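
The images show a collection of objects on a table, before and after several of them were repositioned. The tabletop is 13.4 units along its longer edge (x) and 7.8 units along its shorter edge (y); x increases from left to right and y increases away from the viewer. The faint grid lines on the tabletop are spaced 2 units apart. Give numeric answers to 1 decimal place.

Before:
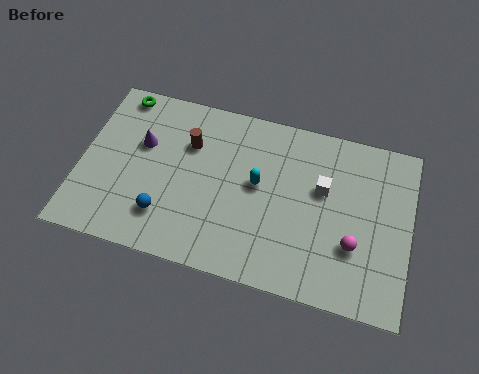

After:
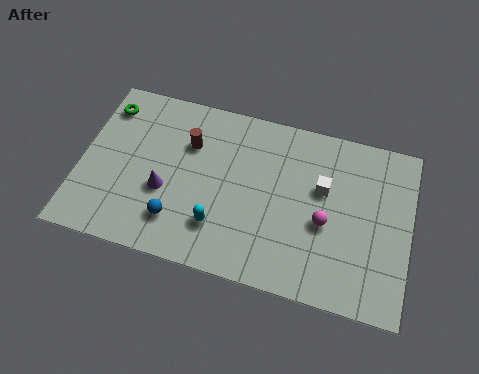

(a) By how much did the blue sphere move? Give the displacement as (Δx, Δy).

(0.5, -0.1)

From the two frames, the blue sphere sits at roughly (3.6, 1.9) before and (4.1, 1.8) after.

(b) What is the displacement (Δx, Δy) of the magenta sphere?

(-1.2, 0.7)

From the two frames, the magenta sphere sits at roughly (11.2, 2.6) before and (10.0, 3.3) after.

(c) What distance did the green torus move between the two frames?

0.9

From (1.3, 7.0) to (0.8, 6.3), the green torus covered √(0.5² + 0.7²) ≈ 0.9 units.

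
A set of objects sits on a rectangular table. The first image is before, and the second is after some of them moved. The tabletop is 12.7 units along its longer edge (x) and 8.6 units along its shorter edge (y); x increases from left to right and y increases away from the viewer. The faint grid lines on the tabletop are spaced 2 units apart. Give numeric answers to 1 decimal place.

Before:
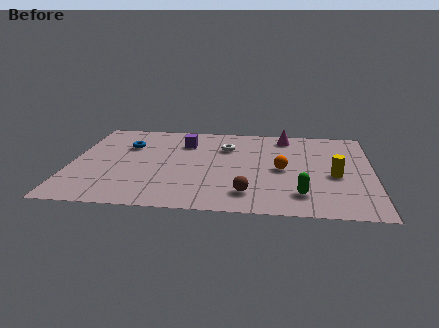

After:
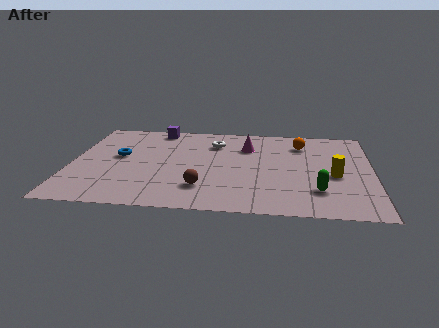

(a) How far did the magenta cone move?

2.0

The magenta cone was near (9.0, 7.4) before and (7.4, 6.2) after, so it travelled √(1.6² + 1.2²) ≈ 2.0 units.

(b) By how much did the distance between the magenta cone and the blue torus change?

-1.3

Before: roughly 6.9 units apart; after: 5.6. That's 1.3 units closer together.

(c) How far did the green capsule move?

0.8

From (9.7, 1.8) to (10.4, 2.2), the green capsule covered √(0.7² + 0.4²) ≈ 0.8 units.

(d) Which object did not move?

the yellow cylinder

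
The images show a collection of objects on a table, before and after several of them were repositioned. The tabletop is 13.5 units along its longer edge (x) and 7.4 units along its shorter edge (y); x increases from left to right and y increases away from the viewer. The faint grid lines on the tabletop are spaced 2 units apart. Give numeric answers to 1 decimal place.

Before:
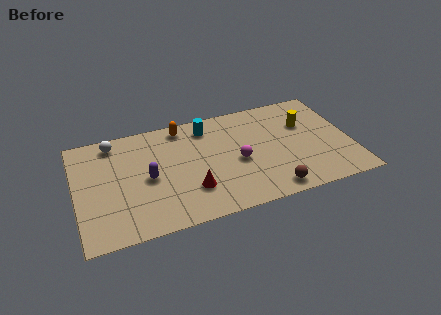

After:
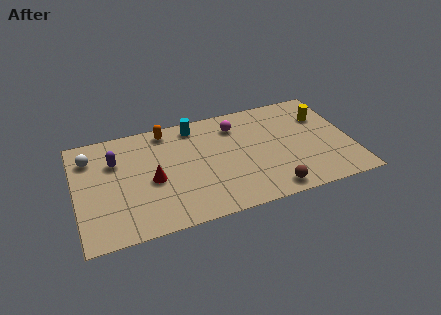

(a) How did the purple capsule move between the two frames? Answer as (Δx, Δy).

(-1.5, 1.6)

The purple capsule was at about (3.5, 3.5) and moved to about (2.0, 5.1).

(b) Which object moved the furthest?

the magenta sphere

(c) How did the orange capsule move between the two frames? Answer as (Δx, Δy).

(-0.8, 0.0)

The orange capsule was at about (5.4, 6.5) and moved to about (4.6, 6.5).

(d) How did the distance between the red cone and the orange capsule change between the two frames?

-1.1

The distance was about 4.4 in the first image and 3.3 in the second, so they moved 1.1 units closer together.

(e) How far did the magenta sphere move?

2.5

The magenta sphere was near (7.9, 3.3) before and (8.0, 5.8) after, so it travelled √(0.1² + 2.5²) ≈ 2.5 units.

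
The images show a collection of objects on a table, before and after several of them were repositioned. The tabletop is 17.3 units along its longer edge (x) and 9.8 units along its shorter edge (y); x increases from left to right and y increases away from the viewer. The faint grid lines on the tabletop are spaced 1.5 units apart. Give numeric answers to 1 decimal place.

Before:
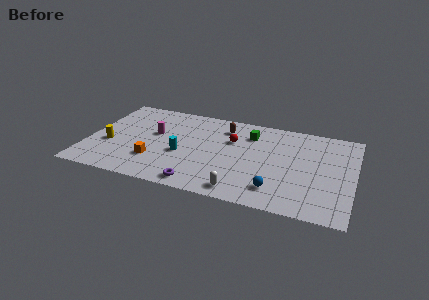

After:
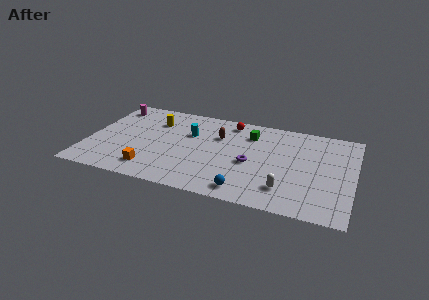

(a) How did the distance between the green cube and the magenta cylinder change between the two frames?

+2.9

The distance was about 6.4 in the first image and 9.3 in the second, so they moved 2.9 units further apart.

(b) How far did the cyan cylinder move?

2.4

The cyan cylinder moved from about (6.2, 4.0) to (6.5, 6.4), a distance of √(0.3² + 2.4²) ≈ 2.4.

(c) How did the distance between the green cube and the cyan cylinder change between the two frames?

-1.4

The distance was about 5.5 in the first image and 4.1 in the second, so they moved 1.4 units closer together.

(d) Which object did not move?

the green cube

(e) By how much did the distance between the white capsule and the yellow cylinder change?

+1.0

The distance was about 9.3 in the first image and 10.3 in the second, so they moved 1.0 units further apart.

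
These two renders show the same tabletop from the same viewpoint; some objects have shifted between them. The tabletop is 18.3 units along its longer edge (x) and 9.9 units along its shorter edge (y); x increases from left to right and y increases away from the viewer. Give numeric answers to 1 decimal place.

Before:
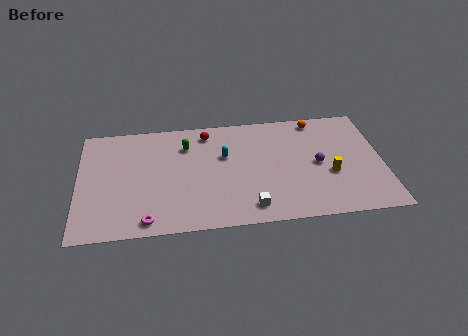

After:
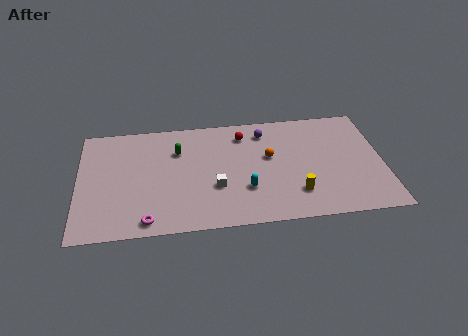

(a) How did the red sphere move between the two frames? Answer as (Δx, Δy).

(2.2, -0.4)

The red sphere was at about (7.8, 8.4) and moved to about (10.0, 8.0).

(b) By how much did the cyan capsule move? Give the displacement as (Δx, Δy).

(1.2, -3.1)

The cyan capsule started near (8.8, 6.2) and ended near (10.0, 3.1).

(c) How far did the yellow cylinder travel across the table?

2.5

The yellow cylinder moved from about (15.1, 3.8) to (13.0, 2.4), a distance of √(2.1² + 1.4²) ≈ 2.5.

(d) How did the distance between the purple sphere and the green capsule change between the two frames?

-2.9

They were about 8.3 units apart before and 5.4 after — 2.9 units closer together.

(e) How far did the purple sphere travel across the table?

4.5

The purple sphere was near (14.4, 4.8) before and (11.3, 8.1) after, so it travelled √(3.1² + 3.3²) ≈ 4.5 units.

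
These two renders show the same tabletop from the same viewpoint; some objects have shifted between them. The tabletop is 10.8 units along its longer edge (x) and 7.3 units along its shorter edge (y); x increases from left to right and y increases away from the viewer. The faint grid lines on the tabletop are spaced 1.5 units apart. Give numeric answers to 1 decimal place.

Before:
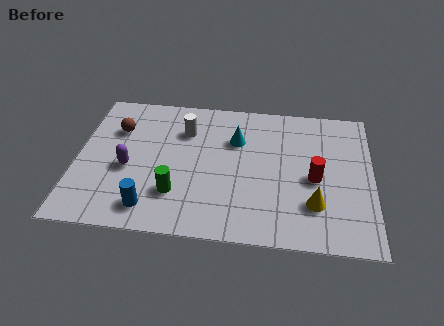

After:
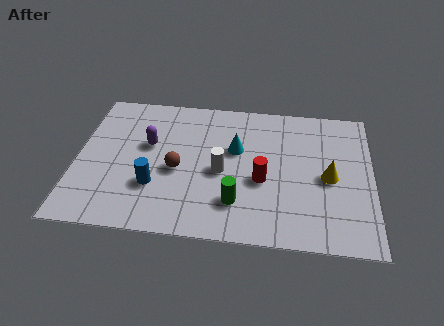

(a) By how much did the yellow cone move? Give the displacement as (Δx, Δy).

(0.5, 1.4)

From the two frames, the yellow cone sits at roughly (8.7, 2.0) before and (9.2, 3.4) after.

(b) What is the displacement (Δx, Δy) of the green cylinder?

(2.2, -0.2)

The green cylinder was at about (3.7, 2.0) and moved to about (5.9, 1.8).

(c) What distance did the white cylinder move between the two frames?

2.4

The white cylinder was near (3.9, 5.3) before and (5.3, 3.3) after, so it travelled √(1.4² + 2.0²) ≈ 2.4 units.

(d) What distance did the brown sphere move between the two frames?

3.0

The brown sphere was near (1.4, 5.1) before and (3.7, 3.2) after, so it travelled √(2.3² + 1.9²) ≈ 3.0 units.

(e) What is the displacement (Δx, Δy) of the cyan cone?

(0.0, -0.5)

The cyan cone started near (5.8, 5.0) and ended near (5.8, 4.5).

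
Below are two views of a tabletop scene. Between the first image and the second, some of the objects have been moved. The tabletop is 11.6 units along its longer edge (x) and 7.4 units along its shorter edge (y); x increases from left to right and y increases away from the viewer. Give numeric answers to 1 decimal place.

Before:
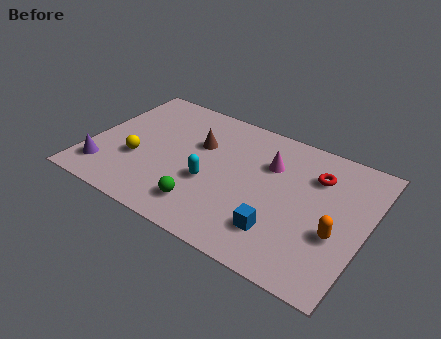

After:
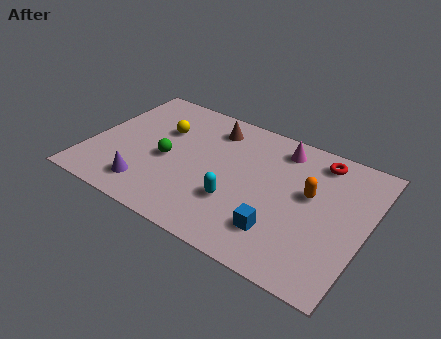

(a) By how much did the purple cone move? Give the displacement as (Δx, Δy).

(1.9, -0.1)

From the two frames, the purple cone sits at roughly (0.9, 1.5) before and (2.8, 1.4) after.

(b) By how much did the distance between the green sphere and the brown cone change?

-0.3

They were about 3.4 units apart before and 3.1 after — 0.3 units closer together.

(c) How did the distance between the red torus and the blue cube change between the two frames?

+0.9

Before: roughly 3.7 units apart; after: 4.6. That's 0.9 units further apart.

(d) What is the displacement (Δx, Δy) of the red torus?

(0.0, 0.9)

The red torus started near (9.3, 5.4) and ended near (9.3, 6.3).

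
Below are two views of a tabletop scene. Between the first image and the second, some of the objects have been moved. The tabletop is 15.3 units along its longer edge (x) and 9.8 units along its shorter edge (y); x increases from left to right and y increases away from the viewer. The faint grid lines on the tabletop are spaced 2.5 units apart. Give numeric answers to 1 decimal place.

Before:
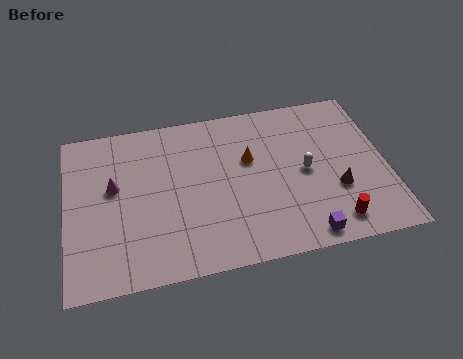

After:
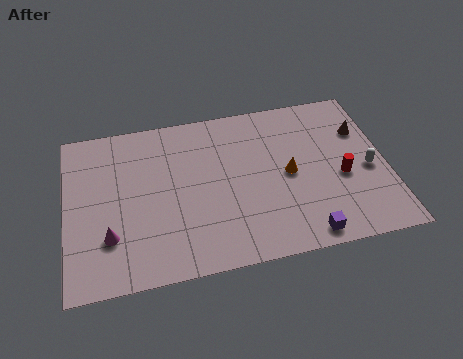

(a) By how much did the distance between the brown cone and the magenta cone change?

+2.2

Before: roughly 10.7 units apart; after: 12.9. That's 2.2 units further apart.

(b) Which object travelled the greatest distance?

the brown cone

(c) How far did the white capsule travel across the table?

3.0

From (11.4, 4.8) to (14.4, 4.3), the white capsule covered √(3.0² + 0.5²) ≈ 3.0 units.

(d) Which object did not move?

the purple cube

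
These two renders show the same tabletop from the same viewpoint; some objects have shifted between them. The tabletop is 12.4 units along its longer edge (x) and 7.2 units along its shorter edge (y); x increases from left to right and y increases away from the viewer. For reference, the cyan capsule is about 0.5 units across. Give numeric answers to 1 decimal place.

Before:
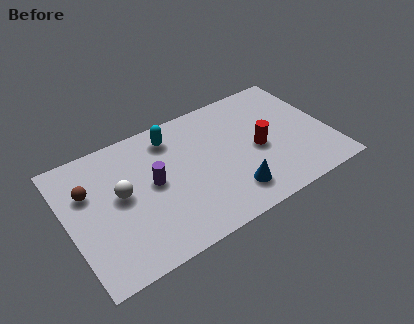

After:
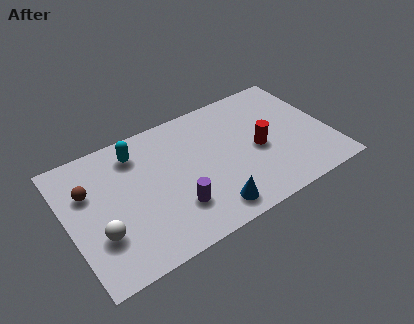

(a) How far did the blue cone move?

1.2

The blue cone was near (7.4, 1.5) before and (6.3, 1.1) after, so it travelled √(1.1² + 0.4²) ≈ 1.2 units.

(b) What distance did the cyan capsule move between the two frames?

1.7

The cyan capsule was near (5.2, 5.9) before and (3.5, 5.8) after, so it travelled √(1.7² + 0.1²) ≈ 1.7 units.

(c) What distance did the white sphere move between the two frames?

2.0

The white sphere was near (2.5, 3.9) before and (1.3, 2.3) after, so it travelled √(1.2² + 1.6²) ≈ 2.0 units.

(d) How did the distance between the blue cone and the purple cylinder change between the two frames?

-2.4

The distance was about 4.1 in the first image and 1.7 in the second, so they moved 2.4 units closer together.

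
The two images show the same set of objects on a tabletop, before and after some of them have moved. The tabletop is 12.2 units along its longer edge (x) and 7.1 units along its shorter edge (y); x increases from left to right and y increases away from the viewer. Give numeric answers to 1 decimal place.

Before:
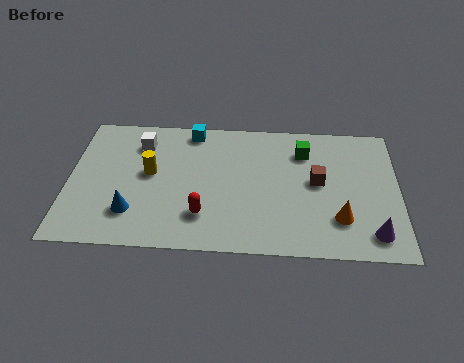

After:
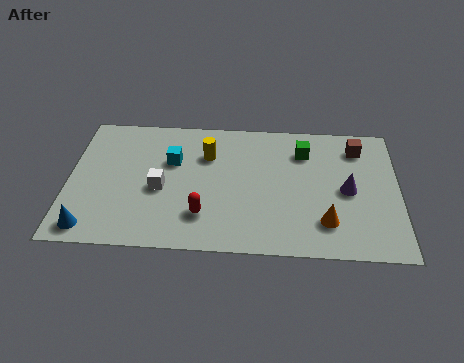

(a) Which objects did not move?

the red capsule and the green cube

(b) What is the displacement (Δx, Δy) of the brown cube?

(1.5, 1.9)

The brown cube was at about (9.2, 3.8) and moved to about (10.7, 5.7).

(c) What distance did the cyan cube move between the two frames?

1.8

From (4.5, 6.3) to (3.8, 4.6), the cyan cube covered √(0.7² + 1.7²) ≈ 1.8 units.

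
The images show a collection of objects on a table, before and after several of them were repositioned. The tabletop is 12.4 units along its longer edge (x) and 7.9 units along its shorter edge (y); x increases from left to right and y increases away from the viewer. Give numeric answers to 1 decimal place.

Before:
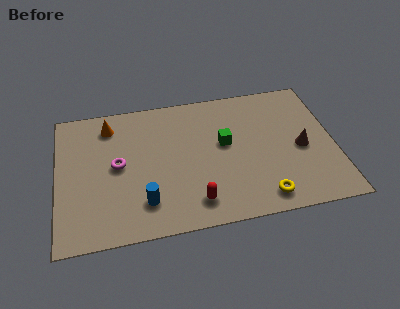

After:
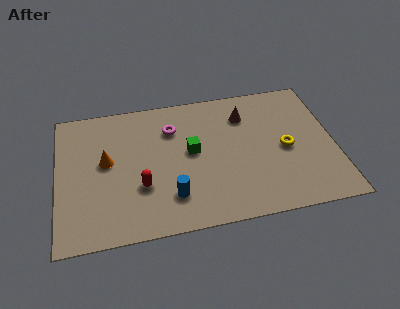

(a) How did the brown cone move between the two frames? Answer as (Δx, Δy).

(-2.4, 2.4)

The brown cone was at about (10.9, 3.6) and moved to about (8.5, 6.0).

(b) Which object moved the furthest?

the brown cone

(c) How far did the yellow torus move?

2.9

The yellow torus was near (9.0, 1.1) before and (10.2, 3.7) after, so it travelled √(1.2² + 2.6²) ≈ 2.9 units.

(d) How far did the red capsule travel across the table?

2.6

From (6.0, 1.4) to (3.7, 2.7), the red capsule covered √(2.3² + 1.3²) ≈ 2.6 units.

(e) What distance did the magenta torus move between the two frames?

3.0

From (2.7, 4.1) to (5.2, 5.8), the magenta torus covered √(2.5² + 1.7²) ≈ 3.0 units.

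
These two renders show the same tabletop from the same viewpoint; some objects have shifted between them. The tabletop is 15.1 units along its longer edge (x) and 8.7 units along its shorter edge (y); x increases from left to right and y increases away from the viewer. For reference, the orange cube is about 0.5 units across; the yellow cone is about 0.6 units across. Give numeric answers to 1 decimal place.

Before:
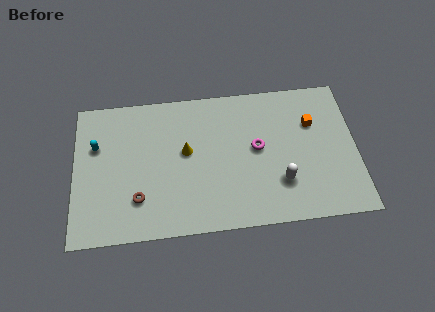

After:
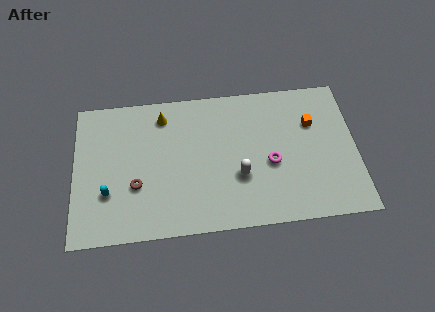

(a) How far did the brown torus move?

0.8

From (3.4, 2.3) to (3.3, 3.1), the brown torus covered √(0.1² + 0.8²) ≈ 0.8 units.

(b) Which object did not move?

the orange cube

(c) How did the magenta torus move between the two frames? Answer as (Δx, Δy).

(0.7, -1.0)

The magenta torus started near (9.8, 4.7) and ended near (10.5, 3.7).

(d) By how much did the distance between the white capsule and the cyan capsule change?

-3.3

The distance was about 10.3 in the first image and 7.0 in the second, so they moved 3.3 units closer together.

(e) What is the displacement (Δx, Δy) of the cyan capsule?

(0.6, -2.9)

The cyan capsule was at about (1.2, 5.7) and moved to about (1.8, 2.8).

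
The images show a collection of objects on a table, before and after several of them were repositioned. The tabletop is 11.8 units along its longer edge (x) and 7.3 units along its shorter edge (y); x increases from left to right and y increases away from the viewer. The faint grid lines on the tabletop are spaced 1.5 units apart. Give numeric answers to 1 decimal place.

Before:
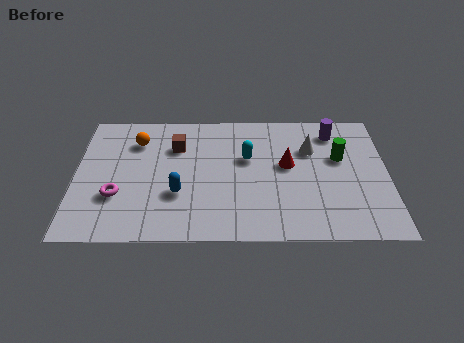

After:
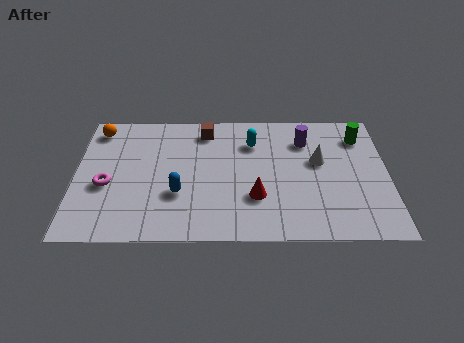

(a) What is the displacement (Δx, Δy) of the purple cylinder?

(-1.1, -0.5)

The purple cylinder started near (9.8, 6.0) and ended near (8.7, 5.5).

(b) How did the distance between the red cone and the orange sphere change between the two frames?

+1.3

The distance was about 5.9 in the first image and 7.2 in the second, so they moved 1.3 units further apart.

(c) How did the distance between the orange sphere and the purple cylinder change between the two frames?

+0.4

The distance was about 7.5 in the first image and 7.9 in the second, so they moved 0.4 units further apart.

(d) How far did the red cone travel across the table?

2.2

The red cone was near (8.0, 4.1) before and (6.8, 2.3) after, so it travelled √(1.2² + 1.8²) ≈ 2.2 units.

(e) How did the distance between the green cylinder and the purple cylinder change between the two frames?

+0.6

They were about 1.5 units apart before and 2.1 after — 0.6 units further apart.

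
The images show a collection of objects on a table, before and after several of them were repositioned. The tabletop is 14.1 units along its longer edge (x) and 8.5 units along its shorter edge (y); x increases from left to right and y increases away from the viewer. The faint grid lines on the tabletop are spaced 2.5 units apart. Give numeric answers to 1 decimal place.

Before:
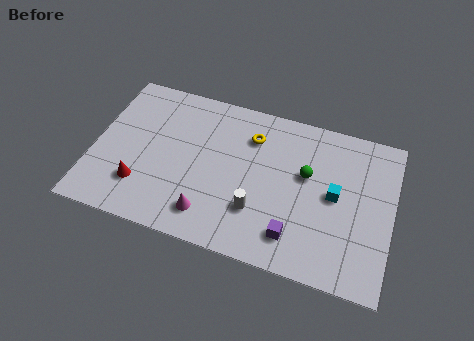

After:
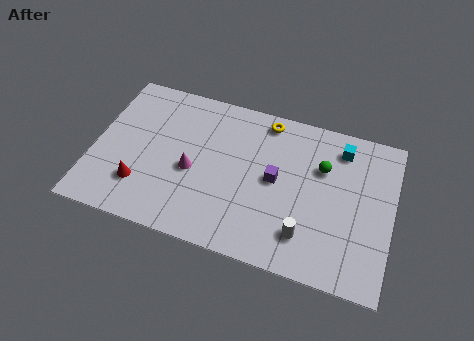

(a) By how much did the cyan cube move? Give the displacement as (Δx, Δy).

(0.1, 2.6)

The cyan cube started near (11.4, 4.4) and ended near (11.5, 7.0).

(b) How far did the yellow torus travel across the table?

1.3

The yellow torus moved from about (7.3, 6.4) to (7.9, 7.5), a distance of √(0.6² + 1.1²) ≈ 1.3.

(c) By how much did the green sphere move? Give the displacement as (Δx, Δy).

(0.7, 0.6)

The green sphere started near (10.0, 5.1) and ended near (10.7, 5.7).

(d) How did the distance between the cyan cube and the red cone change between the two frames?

+1.0

Before: roughly 9.3 units apart; after: 10.3. That's 1.0 units further apart.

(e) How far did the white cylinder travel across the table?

2.4

The white cylinder was near (7.9, 2.5) before and (10.2, 1.9) after, so it travelled √(2.3² + 0.6²) ≈ 2.4 units.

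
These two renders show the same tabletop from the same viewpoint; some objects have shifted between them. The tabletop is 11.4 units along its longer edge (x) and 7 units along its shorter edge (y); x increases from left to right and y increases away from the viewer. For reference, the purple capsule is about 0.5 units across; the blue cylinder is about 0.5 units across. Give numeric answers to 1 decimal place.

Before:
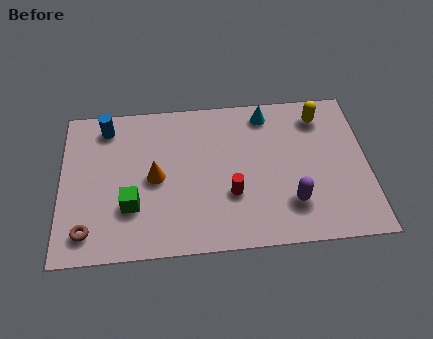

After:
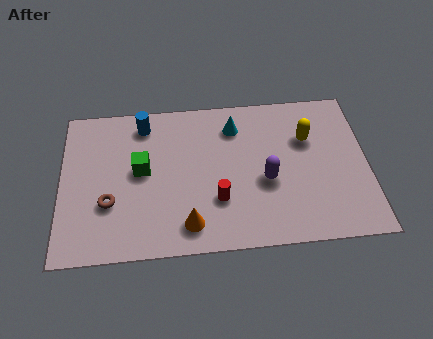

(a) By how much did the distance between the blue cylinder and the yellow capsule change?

-1.8

Before: roughly 8.0 units apart; after: 6.2. That's 1.8 units closer together.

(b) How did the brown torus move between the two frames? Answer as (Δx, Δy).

(0.8, 1.2)

From the two frames, the brown torus sits at roughly (1.0, 1.2) before and (1.8, 2.4) after.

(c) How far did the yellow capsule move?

1.1

The yellow capsule was near (9.7, 5.7) before and (9.2, 4.7) after, so it travelled √(0.5² + 1.0²) ≈ 1.1 units.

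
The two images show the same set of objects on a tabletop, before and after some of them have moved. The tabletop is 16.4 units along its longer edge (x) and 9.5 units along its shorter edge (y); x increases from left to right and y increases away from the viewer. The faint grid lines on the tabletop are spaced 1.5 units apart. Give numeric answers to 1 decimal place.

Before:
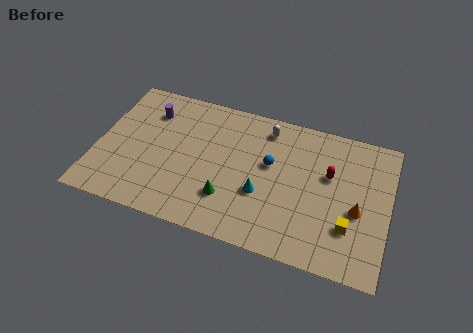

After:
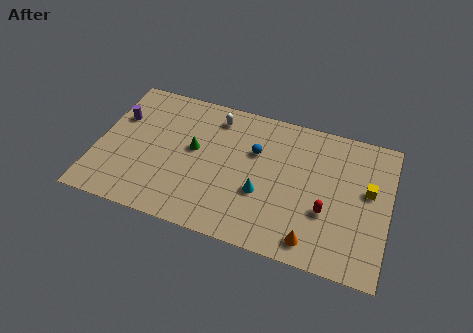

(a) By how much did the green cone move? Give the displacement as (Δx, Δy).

(-2.2, 2.7)

The green cone started near (7.6, 2.6) and ended near (5.4, 5.3).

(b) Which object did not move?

the cyan cone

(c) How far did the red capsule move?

2.5

The red capsule was near (13.0, 5.9) before and (13.0, 3.4) after, so it travelled √(0.0² + 2.5²) ≈ 2.5 units.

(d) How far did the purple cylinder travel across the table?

1.9

The purple cylinder was near (2.7, 7.2) before and (1.0, 6.3) after, so it travelled √(1.7² + 0.9²) ≈ 1.9 units.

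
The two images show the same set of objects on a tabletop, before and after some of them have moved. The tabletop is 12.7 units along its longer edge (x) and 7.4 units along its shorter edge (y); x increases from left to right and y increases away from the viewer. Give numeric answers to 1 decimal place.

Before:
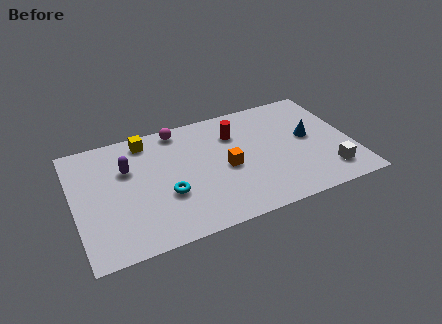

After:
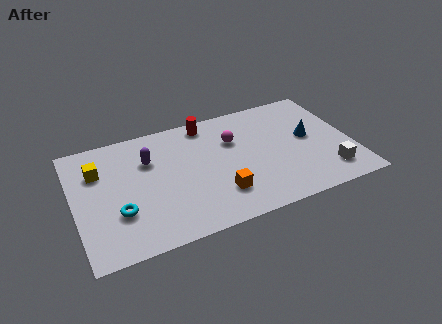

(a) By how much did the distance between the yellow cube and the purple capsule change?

+0.5

They were about 1.8 units apart before and 2.3 after — 0.5 units further apart.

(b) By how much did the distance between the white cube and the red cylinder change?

+1.6

They were about 5.5 units apart before and 7.1 after — 1.6 units further apart.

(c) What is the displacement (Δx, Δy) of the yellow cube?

(-2.3, -1.2)

From the two frames, the yellow cube sits at roughly (3.5, 6.4) before and (1.2, 5.2) after.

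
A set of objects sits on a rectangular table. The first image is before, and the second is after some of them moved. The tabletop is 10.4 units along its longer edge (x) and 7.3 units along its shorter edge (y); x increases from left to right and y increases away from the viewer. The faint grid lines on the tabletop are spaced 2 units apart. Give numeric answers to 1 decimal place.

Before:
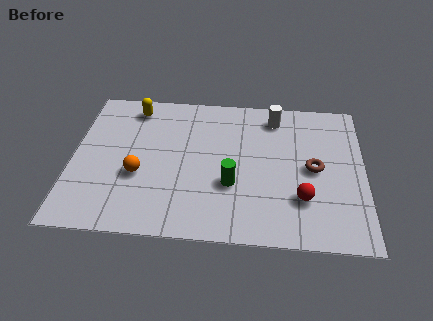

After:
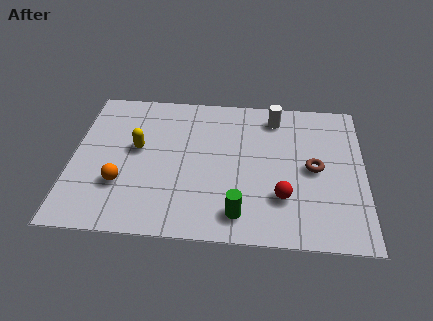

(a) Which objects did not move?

the brown torus and the white cylinder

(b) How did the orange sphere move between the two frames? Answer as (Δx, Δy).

(-0.6, -0.5)

From the two frames, the orange sphere sits at roughly (2.4, 2.8) before and (1.8, 2.3) after.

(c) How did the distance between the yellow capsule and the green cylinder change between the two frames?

-0.4

Before: roughly 5.1 units apart; after: 4.7. That's 0.4 units closer together.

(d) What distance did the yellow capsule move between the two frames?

2.1

The yellow capsule moved from about (2.1, 6.2) to (2.3, 4.1), a distance of √(0.2² + 2.1²) ≈ 2.1.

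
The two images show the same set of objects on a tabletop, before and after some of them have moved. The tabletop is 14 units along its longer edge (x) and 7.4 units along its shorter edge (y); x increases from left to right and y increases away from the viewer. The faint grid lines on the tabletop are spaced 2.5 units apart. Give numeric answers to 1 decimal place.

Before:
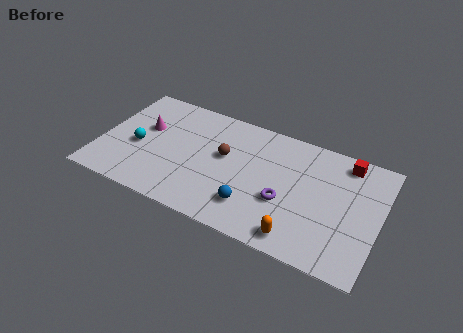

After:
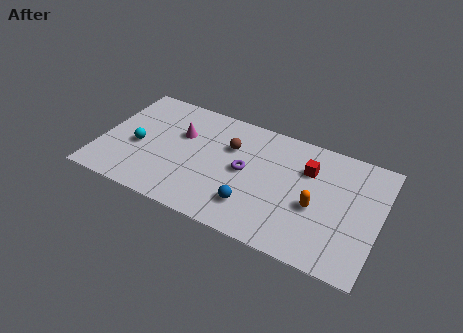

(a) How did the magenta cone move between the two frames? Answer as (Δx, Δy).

(1.8, 0.3)

The magenta cone was at about (2.1, 4.5) and moved to about (3.9, 4.8).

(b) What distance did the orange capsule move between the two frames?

2.2

From (10.3, 1.0) to (10.9, 3.1), the orange capsule covered √(0.6² + 2.1²) ≈ 2.2 units.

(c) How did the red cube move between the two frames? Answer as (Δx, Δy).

(-1.8, -1.2)

The red cube started near (12.1, 6.4) and ended near (10.3, 5.2).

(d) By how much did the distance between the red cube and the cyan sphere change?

-2.1

Before: roughly 10.7 units apart; after: 8.6. That's 2.1 units closer together.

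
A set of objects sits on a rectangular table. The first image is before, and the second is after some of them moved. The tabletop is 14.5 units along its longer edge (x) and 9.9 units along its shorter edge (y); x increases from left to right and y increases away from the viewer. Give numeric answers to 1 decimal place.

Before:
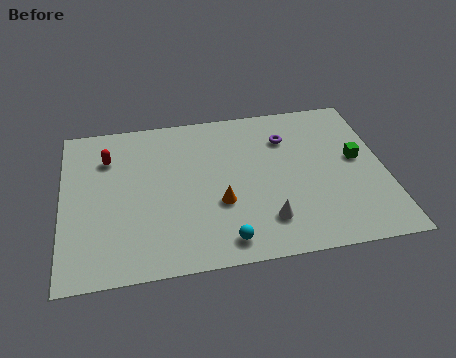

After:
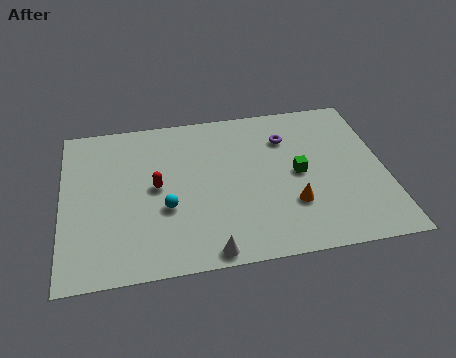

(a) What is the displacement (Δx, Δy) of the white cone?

(-2.6, -1.4)

From the two frames, the white cone sits at roughly (9.0, 2.2) before and (6.4, 0.8) after.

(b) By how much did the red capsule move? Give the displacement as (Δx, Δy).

(2.1, -2.2)

The red capsule started near (2.1, 7.3) and ended near (4.2, 5.1).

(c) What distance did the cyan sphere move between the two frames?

3.5

The cyan sphere was near (7.1, 1.3) before and (4.6, 3.7) after, so it travelled √(2.5² + 2.4²) ≈ 3.5 units.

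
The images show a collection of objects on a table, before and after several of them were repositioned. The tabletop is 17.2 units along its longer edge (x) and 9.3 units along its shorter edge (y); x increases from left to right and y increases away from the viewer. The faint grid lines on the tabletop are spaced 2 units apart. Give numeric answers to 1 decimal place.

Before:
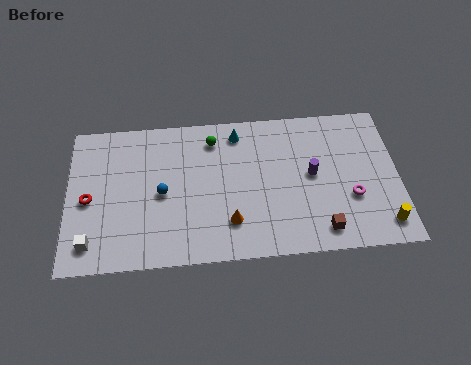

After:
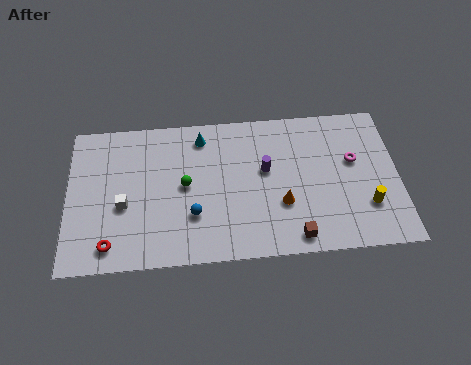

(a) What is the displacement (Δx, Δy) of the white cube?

(1.7, 2.2)

The white cube was at about (1.2, 1.6) and moved to about (2.9, 3.8).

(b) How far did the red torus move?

3.1

The red torus was near (1.1, 4.3) before and (2.2, 1.4) after, so it travelled √(1.1² + 2.9²) ≈ 3.1 units.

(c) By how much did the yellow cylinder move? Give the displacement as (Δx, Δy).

(-0.8, 1.2)

From the two frames, the yellow cylinder sits at roughly (16.3, 1.5) before and (15.5, 2.7) after.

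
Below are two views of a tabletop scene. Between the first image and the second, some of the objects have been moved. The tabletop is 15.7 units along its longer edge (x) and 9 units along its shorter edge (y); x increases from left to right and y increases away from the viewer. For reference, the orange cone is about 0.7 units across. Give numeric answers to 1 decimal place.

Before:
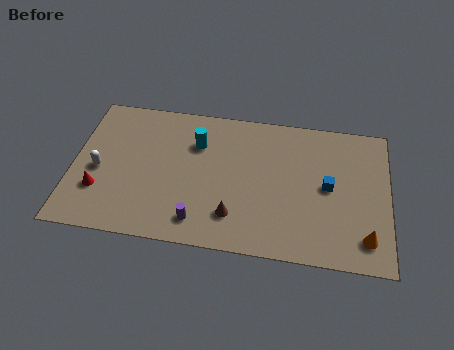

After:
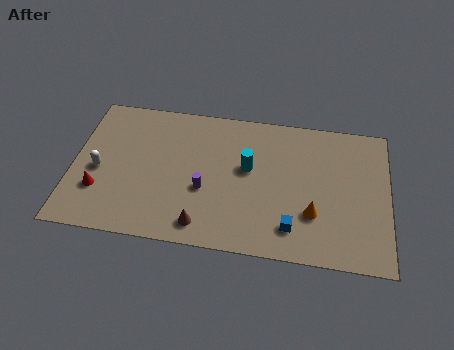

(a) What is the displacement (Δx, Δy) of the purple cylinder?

(0.2, 2.0)

The purple cylinder was at about (6.4, 1.5) and moved to about (6.6, 3.5).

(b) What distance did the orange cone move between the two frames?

2.8

The orange cone moved from about (14.6, 1.7) to (12.0, 2.8), a distance of √(2.6² + 1.1²) ≈ 2.8.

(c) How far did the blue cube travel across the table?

3.3

From (12.7, 4.6) to (11.0, 1.8), the blue cube covered √(1.7² + 2.8²) ≈ 3.3 units.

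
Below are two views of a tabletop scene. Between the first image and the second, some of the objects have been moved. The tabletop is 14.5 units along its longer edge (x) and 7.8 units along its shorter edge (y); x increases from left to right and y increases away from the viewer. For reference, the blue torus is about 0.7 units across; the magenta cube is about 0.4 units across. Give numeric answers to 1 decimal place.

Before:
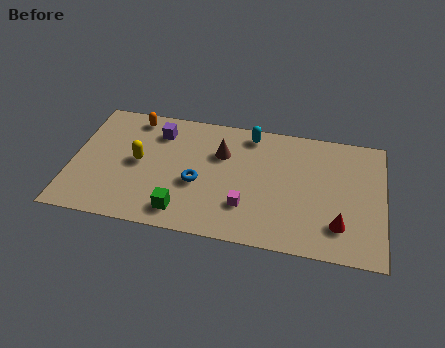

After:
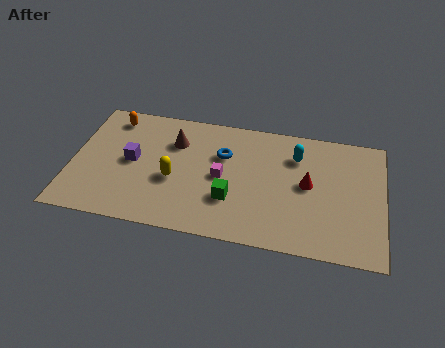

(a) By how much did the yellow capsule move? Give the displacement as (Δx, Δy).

(1.7, -0.8)

The yellow capsule was at about (3.1, 4.0) and moved to about (4.8, 3.2).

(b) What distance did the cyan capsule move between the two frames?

2.4

From (8.2, 6.8) to (10.4, 5.8), the cyan capsule covered √(2.2² + 1.0²) ≈ 2.4 units.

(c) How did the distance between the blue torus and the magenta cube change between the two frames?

-1.1

They were about 2.5 units apart before and 1.4 after — 1.1 units closer together.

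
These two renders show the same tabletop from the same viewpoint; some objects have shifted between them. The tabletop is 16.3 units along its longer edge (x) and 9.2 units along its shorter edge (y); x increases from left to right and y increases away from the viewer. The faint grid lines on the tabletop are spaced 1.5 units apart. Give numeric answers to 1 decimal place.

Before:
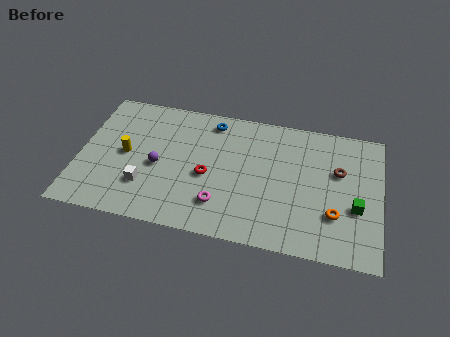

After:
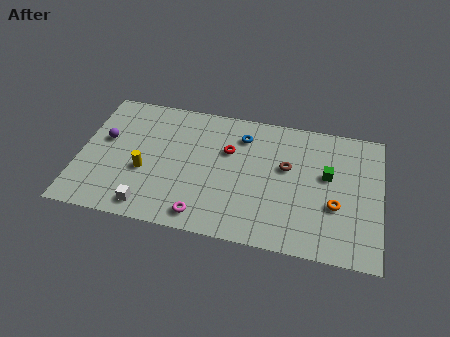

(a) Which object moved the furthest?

the purple sphere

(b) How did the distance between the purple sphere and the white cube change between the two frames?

+3.4

They were about 1.6 units apart before and 5.0 after — 3.4 units further apart.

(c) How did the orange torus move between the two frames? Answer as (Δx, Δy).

(0.0, 0.6)

The orange torus started near (13.9, 2.8) and ended near (13.9, 3.4).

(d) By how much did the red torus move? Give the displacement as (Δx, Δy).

(1.0, 2.0)

The red torus started near (7.0, 4.0) and ended near (8.0, 6.0).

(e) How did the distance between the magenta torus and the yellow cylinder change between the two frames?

-1.7

They were about 5.8 units apart before and 4.1 after — 1.7 units closer together.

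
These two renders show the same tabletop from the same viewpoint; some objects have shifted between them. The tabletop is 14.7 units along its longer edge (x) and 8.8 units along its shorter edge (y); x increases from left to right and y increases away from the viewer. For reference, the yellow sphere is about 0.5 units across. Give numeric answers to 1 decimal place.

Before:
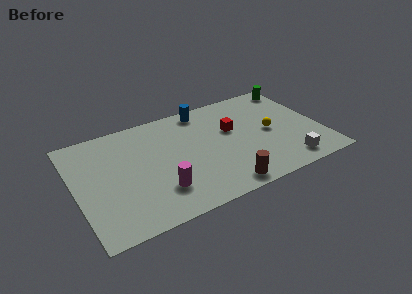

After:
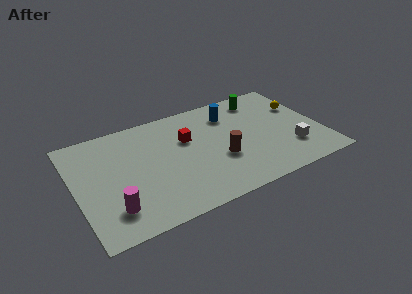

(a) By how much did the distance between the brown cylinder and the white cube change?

+0.3

They were about 4.0 units apart before and 4.3 after — 0.3 units further apart.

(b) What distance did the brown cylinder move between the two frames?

2.3

The brown cylinder moved from about (8.3, 1.0) to (8.5, 3.3), a distance of √(0.2² + 2.3²) ≈ 2.3.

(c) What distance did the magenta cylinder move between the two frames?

2.8

The magenta cylinder was near (4.7, 2.3) before and (1.9, 2.0) after, so it travelled √(2.8² + 0.3²) ≈ 2.8 units.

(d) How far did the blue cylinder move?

1.8

From (8.1, 7.8) to (9.6, 6.8), the blue cylinder covered √(1.5² + 1.0²) ≈ 1.8 units.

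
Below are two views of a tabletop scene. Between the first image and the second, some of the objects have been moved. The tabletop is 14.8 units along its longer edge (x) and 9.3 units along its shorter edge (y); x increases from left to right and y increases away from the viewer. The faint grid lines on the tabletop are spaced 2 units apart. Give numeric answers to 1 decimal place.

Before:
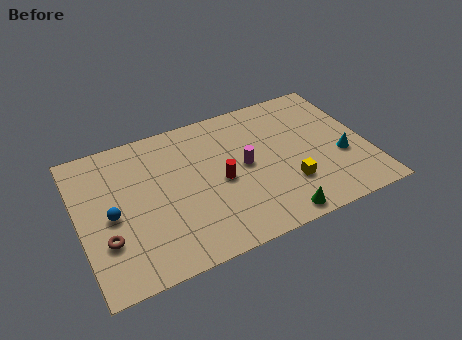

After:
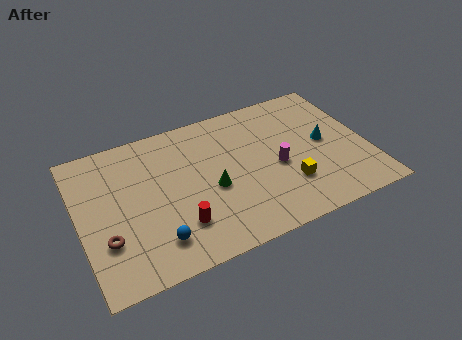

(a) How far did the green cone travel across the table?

4.2

From (9.6, 0.9) to (6.7, 4.0), the green cone covered √(2.9² + 3.1²) ≈ 4.2 units.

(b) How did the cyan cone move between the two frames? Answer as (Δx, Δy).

(-0.7, 1.3)

From the two frames, the cyan cone sits at roughly (13.4, 3.5) before and (12.7, 4.8) after.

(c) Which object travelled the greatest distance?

the green cone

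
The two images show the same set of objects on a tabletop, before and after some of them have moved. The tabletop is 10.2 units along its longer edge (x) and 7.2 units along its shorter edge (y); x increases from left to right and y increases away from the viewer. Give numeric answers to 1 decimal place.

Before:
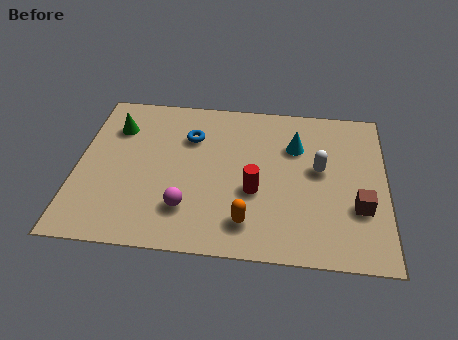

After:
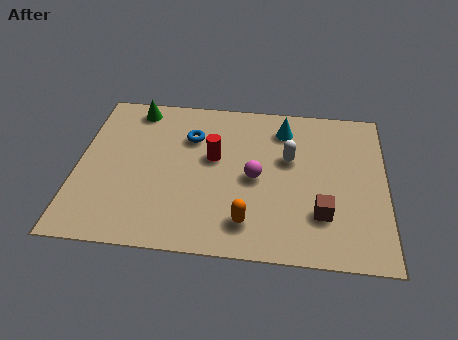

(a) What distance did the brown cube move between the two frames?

1.3

The brown cube was near (9.3, 2.4) before and (8.1, 2.0) after, so it travelled √(1.2² + 0.4²) ≈ 1.3 units.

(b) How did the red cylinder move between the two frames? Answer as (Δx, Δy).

(-1.4, 1.4)

The red cylinder was at about (5.9, 2.8) and moved to about (4.5, 4.2).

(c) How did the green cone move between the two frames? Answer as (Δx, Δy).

(0.6, 1.0)

The green cone started near (1.2, 5.3) and ended near (1.8, 6.3).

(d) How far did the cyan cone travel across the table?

0.9

The cyan cone moved from about (7.2, 5.0) to (6.8, 5.8), a distance of √(0.4² + 0.8²) ≈ 0.9.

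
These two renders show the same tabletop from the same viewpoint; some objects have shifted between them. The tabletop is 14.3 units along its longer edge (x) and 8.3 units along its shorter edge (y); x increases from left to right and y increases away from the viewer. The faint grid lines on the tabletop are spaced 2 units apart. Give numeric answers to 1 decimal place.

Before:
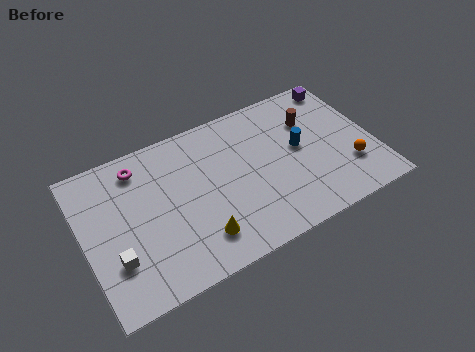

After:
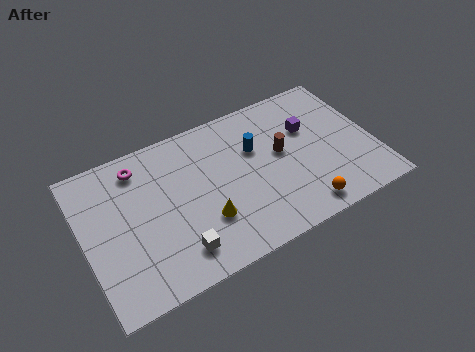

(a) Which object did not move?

the magenta torus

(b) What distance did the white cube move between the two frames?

3.0

From (1.3, 2.5) to (4.2, 1.6), the white cube covered √(2.9² + 0.9²) ≈ 3.0 units.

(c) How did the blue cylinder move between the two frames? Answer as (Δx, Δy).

(-2.1, 0.9)

From the two frames, the blue cylinder sits at roughly (10.7, 4.5) before and (8.6, 5.4) after.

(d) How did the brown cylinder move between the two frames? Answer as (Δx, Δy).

(-1.7, -1.2)

From the two frames, the brown cylinder sits at roughly (11.5, 5.8) before and (9.8, 4.6) after.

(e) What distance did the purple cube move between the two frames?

2.8

From (13.3, 7.3) to (11.3, 5.4), the purple cube covered √(2.0² + 1.9²) ≈ 2.8 units.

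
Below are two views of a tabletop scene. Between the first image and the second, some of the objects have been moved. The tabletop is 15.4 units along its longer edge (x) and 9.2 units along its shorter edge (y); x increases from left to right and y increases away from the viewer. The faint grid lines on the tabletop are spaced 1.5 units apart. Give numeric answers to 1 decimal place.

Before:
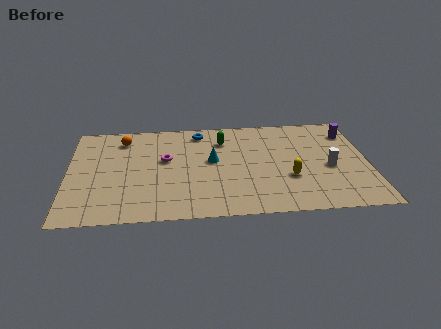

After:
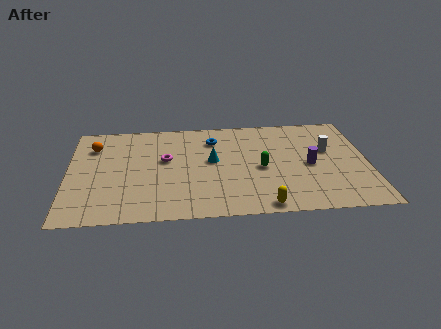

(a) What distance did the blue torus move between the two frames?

1.1

The blue torus was near (6.8, 7.9) before and (7.5, 7.1) after, so it travelled √(0.7² + 0.8²) ≈ 1.1 units.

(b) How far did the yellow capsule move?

2.8

From (11.3, 3.2) to (9.9, 0.8), the yellow capsule covered √(1.4² + 2.4²) ≈ 2.8 units.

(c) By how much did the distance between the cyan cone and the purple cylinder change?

-2.4

The distance was about 7.5 in the first image and 5.1 in the second, so they moved 2.4 units closer together.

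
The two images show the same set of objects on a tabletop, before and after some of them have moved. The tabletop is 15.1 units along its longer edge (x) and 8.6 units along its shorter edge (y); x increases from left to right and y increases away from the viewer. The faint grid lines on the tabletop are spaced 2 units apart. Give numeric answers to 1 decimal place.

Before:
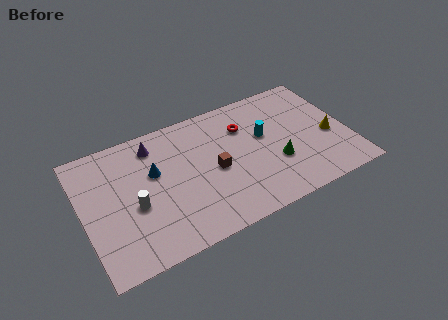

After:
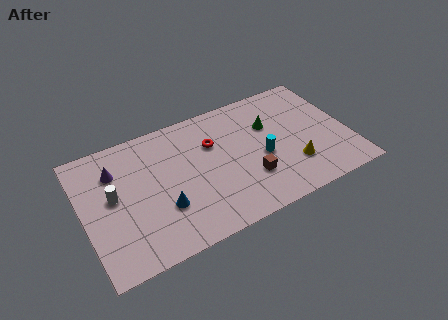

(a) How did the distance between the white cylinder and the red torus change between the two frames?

-1.2

They were about 7.1 units apart before and 5.9 after — 1.2 units closer together.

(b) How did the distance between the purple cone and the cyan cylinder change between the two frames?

+2.1

The distance was about 6.4 in the first image and 8.5 in the second, so they moved 2.1 units further apart.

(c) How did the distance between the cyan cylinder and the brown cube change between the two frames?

-1.8

The distance was about 3.2 in the first image and 1.4 in the second, so they moved 1.8 units closer together.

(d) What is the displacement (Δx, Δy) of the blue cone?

(0.2, -2.5)

From the two frames, the blue cone sits at roughly (4.1, 5.3) before and (4.3, 2.8) after.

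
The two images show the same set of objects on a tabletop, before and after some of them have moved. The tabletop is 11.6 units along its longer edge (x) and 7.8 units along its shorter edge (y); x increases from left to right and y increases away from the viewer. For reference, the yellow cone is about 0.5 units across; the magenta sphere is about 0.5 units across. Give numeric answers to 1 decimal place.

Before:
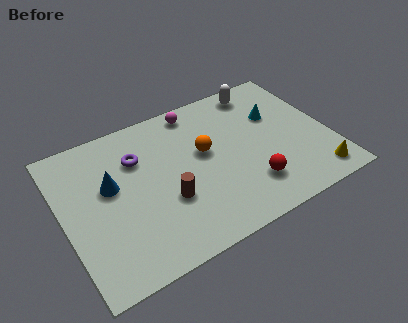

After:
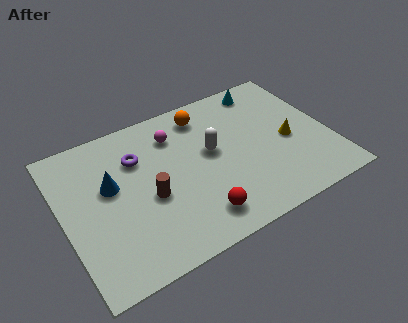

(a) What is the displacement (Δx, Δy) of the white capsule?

(-2.6, -2.4)

From the two frames, the white capsule sits at roughly (9.1, 6.8) before and (6.5, 4.4) after.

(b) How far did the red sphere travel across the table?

2.5

The red sphere was near (7.8, 1.9) before and (5.4, 1.4) after, so it travelled √(2.4² + 0.5²) ≈ 2.5 units.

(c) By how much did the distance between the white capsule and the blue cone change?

-2.9

They were about 7.3 units apart before and 4.4 after — 2.9 units closer together.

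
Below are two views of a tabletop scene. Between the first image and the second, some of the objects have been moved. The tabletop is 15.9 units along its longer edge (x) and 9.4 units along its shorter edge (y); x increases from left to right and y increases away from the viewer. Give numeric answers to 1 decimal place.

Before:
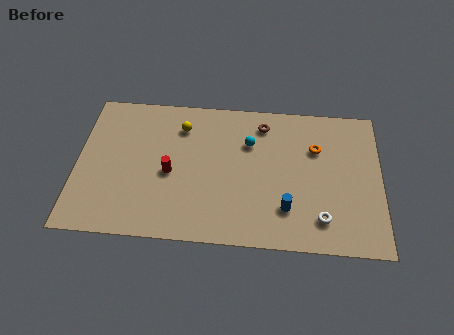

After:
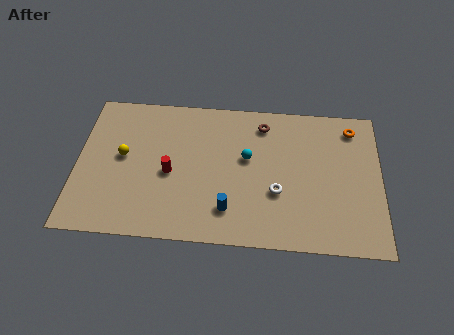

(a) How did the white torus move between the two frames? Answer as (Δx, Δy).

(-2.3, 1.5)

The white torus started near (12.8, 1.9) and ended near (10.5, 3.4).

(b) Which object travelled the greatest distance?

the yellow sphere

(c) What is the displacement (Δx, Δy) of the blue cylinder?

(-3.0, -0.3)

The blue cylinder started near (11.0, 2.4) and ended near (8.0, 2.1).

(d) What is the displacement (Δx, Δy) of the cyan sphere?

(-0.1, -1.0)

From the two frames, the cyan sphere sits at roughly (9.0, 6.5) before and (8.9, 5.5) after.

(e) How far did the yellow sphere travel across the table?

3.7

The yellow sphere was near (5.4, 7.3) before and (2.4, 5.1) after, so it travelled √(3.0² + 2.2²) ≈ 3.7 units.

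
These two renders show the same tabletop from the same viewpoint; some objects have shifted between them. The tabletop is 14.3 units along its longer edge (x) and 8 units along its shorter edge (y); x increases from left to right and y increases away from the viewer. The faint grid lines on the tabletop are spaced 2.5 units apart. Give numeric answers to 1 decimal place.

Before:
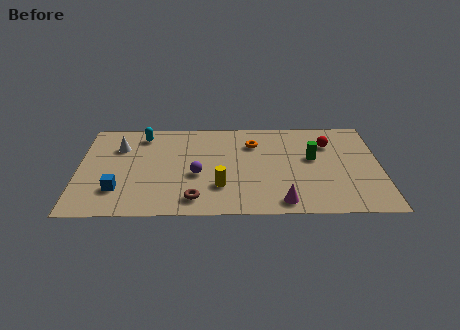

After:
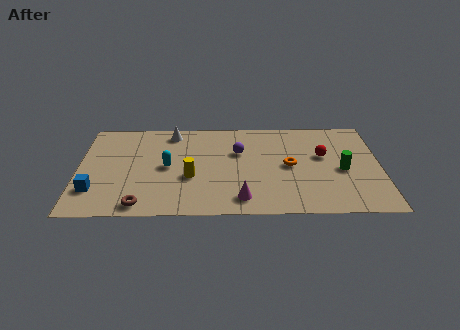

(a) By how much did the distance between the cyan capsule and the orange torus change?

+0.4

Before: roughly 5.4 units apart; after: 5.8. That's 0.4 units further apart.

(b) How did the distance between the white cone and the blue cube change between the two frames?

+2.4

Before: roughly 3.6 units apart; after: 6.0. That's 2.4 units further apart.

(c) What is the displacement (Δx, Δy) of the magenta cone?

(-1.9, 0.3)

From the two frames, the magenta cone sits at roughly (9.6, 1.0) before and (7.7, 1.3) after.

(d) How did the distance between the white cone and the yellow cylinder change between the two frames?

-2.0

They were about 5.9 units apart before and 3.9 after — 2.0 units closer together.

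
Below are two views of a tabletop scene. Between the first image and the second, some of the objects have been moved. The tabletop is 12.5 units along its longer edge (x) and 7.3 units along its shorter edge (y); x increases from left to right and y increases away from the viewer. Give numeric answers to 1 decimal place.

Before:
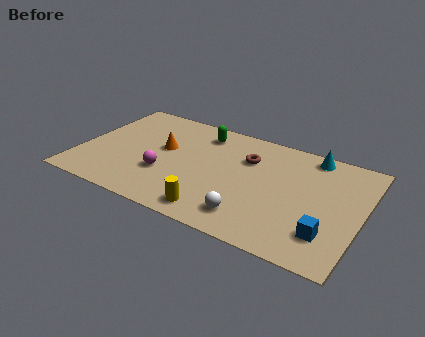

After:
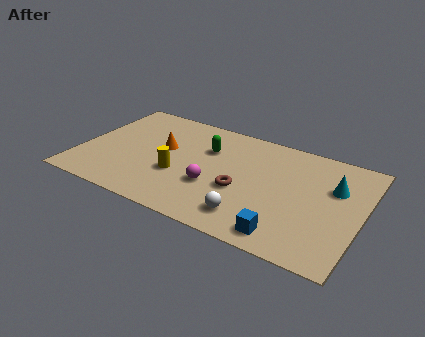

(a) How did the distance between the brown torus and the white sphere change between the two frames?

-2.1

Before: roughly 3.7 units apart; after: 1.6. That's 2.1 units closer together.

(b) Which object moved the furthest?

the yellow cylinder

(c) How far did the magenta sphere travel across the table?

2.2

The magenta sphere moved from about (3.9, 2.5) to (6.1, 2.6), a distance of √(2.2² + 0.1²) ≈ 2.2.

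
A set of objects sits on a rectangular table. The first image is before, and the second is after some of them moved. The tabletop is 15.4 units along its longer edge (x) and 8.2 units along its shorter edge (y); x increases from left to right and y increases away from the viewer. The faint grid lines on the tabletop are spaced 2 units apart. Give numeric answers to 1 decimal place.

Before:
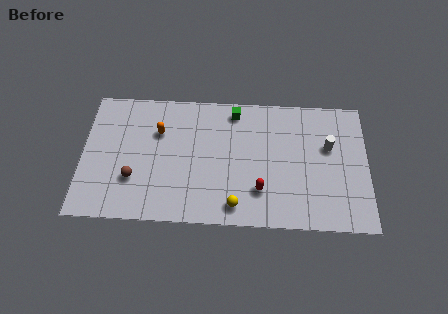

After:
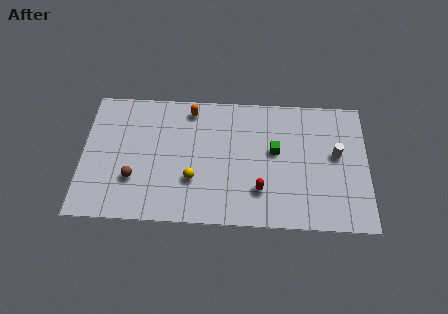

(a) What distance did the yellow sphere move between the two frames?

2.7

The yellow sphere was near (8.3, 1.2) before and (6.0, 2.7) after, so it travelled √(2.3² + 1.5²) ≈ 2.7 units.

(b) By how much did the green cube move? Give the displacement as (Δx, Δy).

(2.2, -2.4)

The green cube was at about (8.2, 7.1) and moved to about (10.4, 4.7).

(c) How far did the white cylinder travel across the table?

0.6

From (13.3, 5.1) to (13.7, 4.6), the white cylinder covered √(0.4² + 0.5²) ≈ 0.6 units.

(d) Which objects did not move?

the red capsule and the brown sphere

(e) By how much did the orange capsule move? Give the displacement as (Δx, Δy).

(1.7, 1.5)

From the two frames, the orange capsule sits at roughly (4.1, 5.6) before and (5.8, 7.1) after.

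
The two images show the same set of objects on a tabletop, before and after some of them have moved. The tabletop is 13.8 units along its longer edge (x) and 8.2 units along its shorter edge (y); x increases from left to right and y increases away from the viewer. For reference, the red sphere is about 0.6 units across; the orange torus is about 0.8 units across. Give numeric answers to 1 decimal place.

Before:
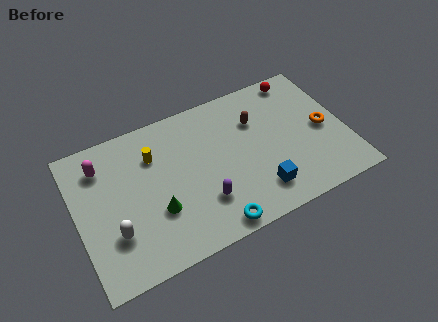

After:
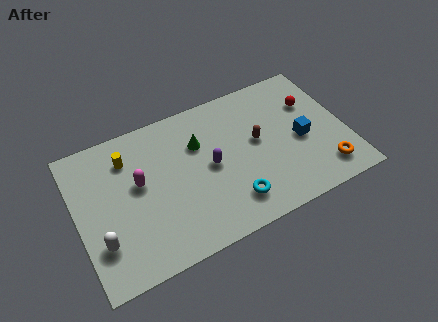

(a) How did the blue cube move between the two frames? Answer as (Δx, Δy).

(2.5, 2.0)

The blue cube was at about (9.0, 1.7) and moved to about (11.5, 3.7).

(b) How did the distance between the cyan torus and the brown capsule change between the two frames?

-2.4

Before: roughly 5.7 units apart; after: 3.3. That's 2.4 units closer together.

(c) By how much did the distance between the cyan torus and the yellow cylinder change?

+1.0

Before: roughly 5.6 units apart; after: 6.6. That's 1.0 units further apart.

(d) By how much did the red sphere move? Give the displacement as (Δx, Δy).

(0.4, -1.7)

The red sphere started near (11.9, 7.3) and ended near (12.3, 5.6).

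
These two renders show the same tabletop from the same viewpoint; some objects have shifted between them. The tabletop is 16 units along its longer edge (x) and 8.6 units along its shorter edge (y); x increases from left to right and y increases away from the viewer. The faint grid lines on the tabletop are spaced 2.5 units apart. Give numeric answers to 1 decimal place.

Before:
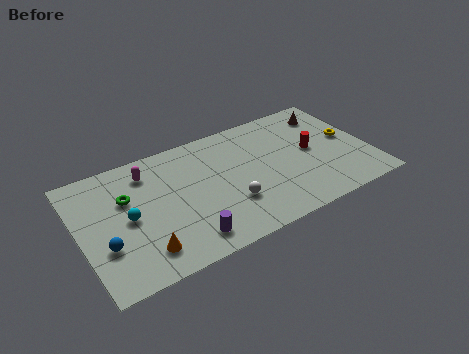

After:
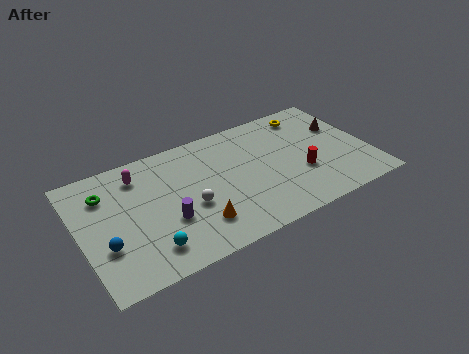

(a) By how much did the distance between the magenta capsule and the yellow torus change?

-1.5

Before: roughly 11.2 units apart; after: 9.7. That's 1.5 units closer together.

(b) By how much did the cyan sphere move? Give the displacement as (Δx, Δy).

(0.8, -2.5)

The cyan sphere started near (2.6, 4.2) and ended near (3.4, 1.7).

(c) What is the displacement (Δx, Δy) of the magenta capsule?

(-0.5, 0.0)

The magenta capsule started near (4.0, 6.9) and ended near (3.5, 6.9).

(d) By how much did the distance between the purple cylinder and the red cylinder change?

-0.6

The distance was about 8.1 in the first image and 7.5 in the second, so they moved 0.6 units closer together.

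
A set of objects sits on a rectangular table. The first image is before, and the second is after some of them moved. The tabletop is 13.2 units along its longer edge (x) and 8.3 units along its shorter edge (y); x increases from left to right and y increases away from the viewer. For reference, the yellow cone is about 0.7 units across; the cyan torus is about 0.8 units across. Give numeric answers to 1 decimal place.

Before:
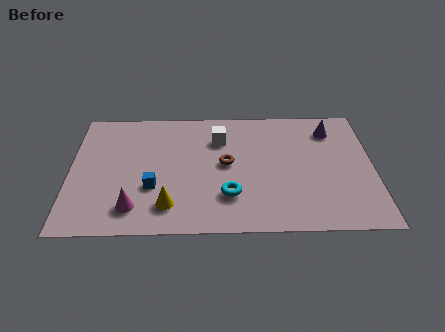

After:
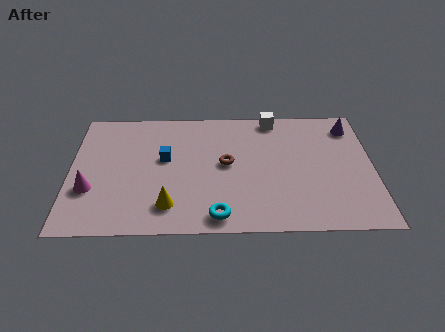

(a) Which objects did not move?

the brown torus and the yellow cone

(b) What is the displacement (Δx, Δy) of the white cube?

(2.4, 1.4)

The white cube started near (6.5, 6.1) and ended near (8.9, 7.5).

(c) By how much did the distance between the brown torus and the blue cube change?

-0.8

The distance was about 3.5 in the first image and 2.7 in the second, so they moved 0.8 units closer together.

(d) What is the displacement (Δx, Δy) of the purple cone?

(0.9, 0.2)

From the two frames, the purple cone sits at roughly (11.4, 6.6) before and (12.3, 6.8) after.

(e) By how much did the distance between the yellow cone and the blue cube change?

+1.7

The distance was about 1.4 in the first image and 3.1 in the second, so they moved 1.7 units further apart.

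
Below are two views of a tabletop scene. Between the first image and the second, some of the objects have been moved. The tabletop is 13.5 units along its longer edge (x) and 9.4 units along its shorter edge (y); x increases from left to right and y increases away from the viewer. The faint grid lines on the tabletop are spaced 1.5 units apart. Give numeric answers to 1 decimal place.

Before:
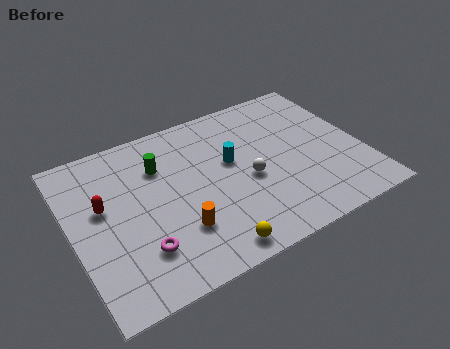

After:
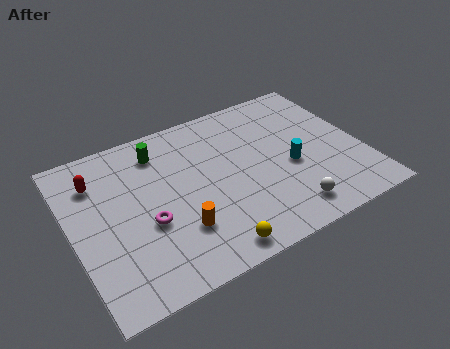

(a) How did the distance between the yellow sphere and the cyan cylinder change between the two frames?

+0.4

The distance was about 4.8 in the first image and 5.2 in the second, so they moved 0.4 units further apart.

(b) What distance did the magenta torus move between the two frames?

1.4

From (2.8, 2.4) to (3.3, 3.7), the magenta torus covered √(0.5² + 1.3²) ≈ 1.4 units.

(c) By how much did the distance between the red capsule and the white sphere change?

+3.1

Before: roughly 6.7 units apart; after: 9.8. That's 3.1 units further apart.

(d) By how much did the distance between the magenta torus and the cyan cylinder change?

+1.2

They were about 5.6 units apart before and 6.8 after — 1.2 units further apart.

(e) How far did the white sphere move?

3.0

The white sphere moved from about (8.1, 4.1) to (9.5, 1.5), a distance of √(1.4² + 2.6²) ≈ 3.0.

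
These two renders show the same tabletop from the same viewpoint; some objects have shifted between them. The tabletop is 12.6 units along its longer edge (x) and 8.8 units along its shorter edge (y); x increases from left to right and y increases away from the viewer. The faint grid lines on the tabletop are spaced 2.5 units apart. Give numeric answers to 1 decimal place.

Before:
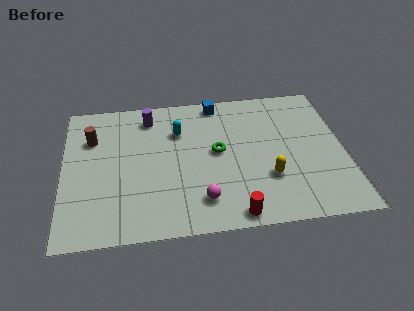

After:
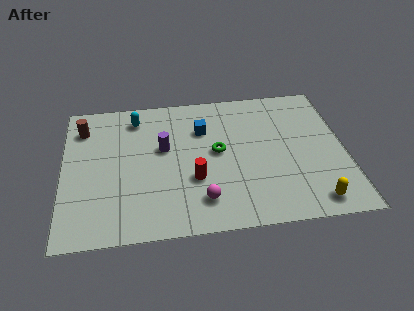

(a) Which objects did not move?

the green torus and the magenta sphere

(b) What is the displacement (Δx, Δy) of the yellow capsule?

(1.9, -1.7)

From the two frames, the yellow capsule sits at roughly (9.1, 2.8) before and (11.0, 1.1) after.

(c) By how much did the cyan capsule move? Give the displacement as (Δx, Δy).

(-1.9, 1.1)

The cyan capsule started near (5.2, 6.2) and ended near (3.3, 7.3).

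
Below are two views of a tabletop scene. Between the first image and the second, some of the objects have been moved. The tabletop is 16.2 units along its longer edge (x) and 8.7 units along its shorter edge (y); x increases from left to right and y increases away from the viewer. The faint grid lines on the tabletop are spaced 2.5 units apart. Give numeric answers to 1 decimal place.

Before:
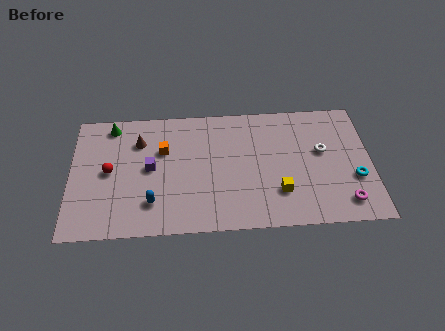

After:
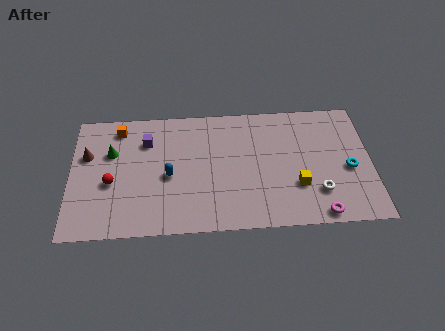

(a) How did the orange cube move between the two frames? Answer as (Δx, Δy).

(-2.4, 1.7)

The orange cube was at about (5.0, 5.7) and moved to about (2.6, 7.4).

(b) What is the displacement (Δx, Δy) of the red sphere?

(0.1, -0.8)

From the two frames, the red sphere sits at roughly (2.1, 4.4) before and (2.2, 3.6) after.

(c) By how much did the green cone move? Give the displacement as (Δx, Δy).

(0.0, -1.9)

The green cone started near (2.2, 7.6) and ended near (2.2, 5.7).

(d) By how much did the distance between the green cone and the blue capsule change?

-2.3

They were about 5.9 units apart before and 3.6 after — 2.3 units closer together.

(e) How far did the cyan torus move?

0.8

From (15.3, 3.1) to (15.0, 3.8), the cyan torus covered √(0.3² + 0.7²) ≈ 0.8 units.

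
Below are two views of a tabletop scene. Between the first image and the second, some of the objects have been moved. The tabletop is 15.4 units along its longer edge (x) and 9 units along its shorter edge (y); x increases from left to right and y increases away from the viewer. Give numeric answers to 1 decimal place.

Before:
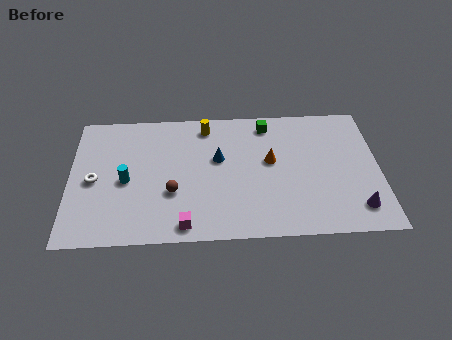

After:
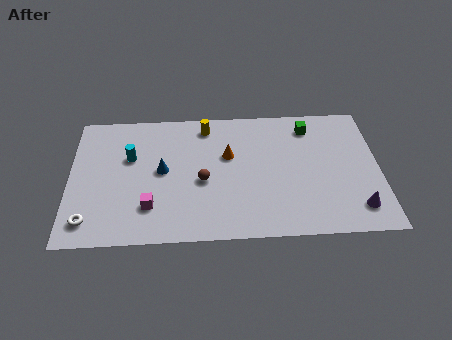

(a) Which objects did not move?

the yellow cylinder and the purple cone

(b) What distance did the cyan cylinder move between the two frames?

1.6

The cyan cylinder was near (2.8, 4.1) before and (3.0, 5.7) after, so it travelled √(0.2² + 1.6²) ≈ 1.6 units.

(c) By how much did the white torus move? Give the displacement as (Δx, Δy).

(-0.2, -2.7)

From the two frames, the white torus sits at roughly (1.2, 4.2) before and (1.0, 1.5) after.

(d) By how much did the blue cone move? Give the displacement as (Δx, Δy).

(-2.8, -0.7)

The blue cone started near (7.4, 5.4) and ended near (4.6, 4.7).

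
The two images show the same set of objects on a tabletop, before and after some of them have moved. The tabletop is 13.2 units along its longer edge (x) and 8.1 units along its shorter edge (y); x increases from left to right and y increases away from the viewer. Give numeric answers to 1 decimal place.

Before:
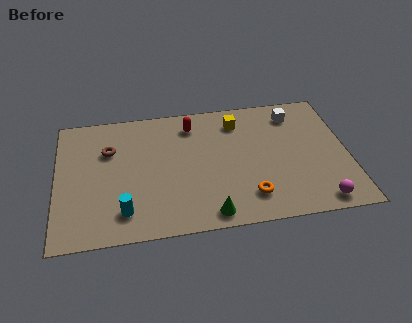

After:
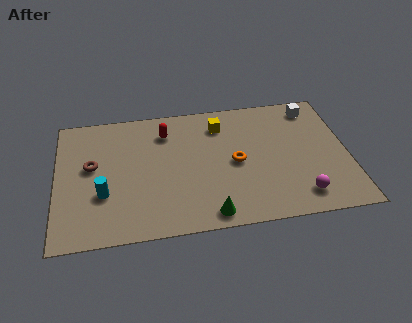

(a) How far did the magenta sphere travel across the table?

0.9

From (11.7, 0.9) to (10.9, 1.4), the magenta sphere covered √(0.8² + 0.5²) ≈ 0.9 units.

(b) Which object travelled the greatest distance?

the orange torus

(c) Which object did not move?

the green cone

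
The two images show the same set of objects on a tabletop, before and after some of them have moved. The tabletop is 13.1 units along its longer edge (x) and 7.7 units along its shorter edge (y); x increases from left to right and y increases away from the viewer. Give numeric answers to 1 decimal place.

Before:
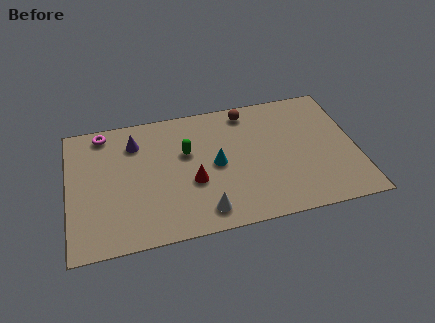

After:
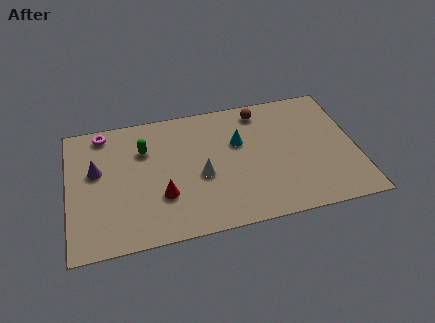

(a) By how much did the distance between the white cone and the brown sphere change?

-1.6

They were about 6.0 units apart before and 4.4 after — 1.6 units closer together.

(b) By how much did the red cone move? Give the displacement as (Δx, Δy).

(-1.4, -0.5)

From the two frames, the red cone sits at roughly (5.6, 3.0) before and (4.2, 2.5) after.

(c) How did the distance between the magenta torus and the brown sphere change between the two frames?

+0.6

The distance was about 6.6 in the first image and 7.2 in the second, so they moved 0.6 units further apart.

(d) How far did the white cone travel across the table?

2.1

From (6.0, 1.2) to (6.0, 3.3), the white cone covered √(0.0² + 2.1²) ≈ 2.1 units.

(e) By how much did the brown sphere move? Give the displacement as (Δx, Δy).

(0.6, -0.1)

From the two frames, the brown sphere sits at roughly (8.3, 6.7) before and (8.9, 6.6) after.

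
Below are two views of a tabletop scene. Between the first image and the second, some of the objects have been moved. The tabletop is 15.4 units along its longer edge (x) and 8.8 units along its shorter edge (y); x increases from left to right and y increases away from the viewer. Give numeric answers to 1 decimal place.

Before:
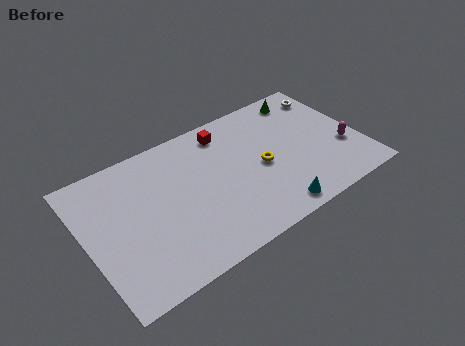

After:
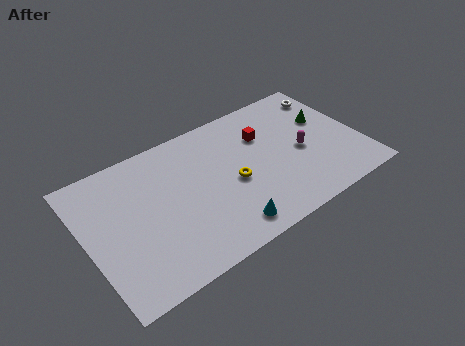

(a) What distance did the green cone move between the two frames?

2.2

The green cone was near (13.0, 7.6) before and (13.8, 5.5) after, so it travelled √(0.8² + 2.1²) ≈ 2.2 units.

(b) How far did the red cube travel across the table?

2.4

From (8.3, 7.4) to (10.3, 6.1), the red cube covered √(2.0² + 1.3²) ≈ 2.4 units.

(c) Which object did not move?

the white torus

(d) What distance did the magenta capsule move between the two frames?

2.5

From (14.4, 3.1) to (12.1, 4.0), the magenta capsule covered √(2.3² + 0.9²) ≈ 2.5 units.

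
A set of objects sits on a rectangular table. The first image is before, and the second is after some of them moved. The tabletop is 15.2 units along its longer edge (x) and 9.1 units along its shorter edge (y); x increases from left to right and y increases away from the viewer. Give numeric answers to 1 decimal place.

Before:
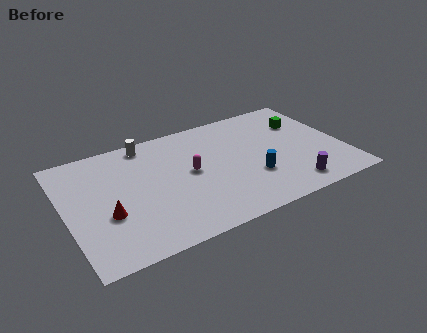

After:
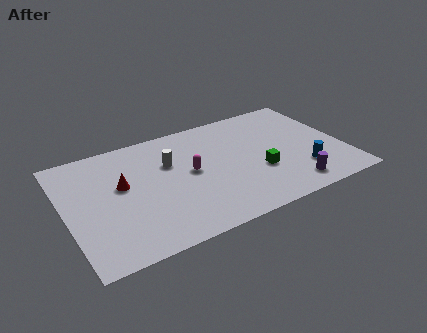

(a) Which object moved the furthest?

the green cube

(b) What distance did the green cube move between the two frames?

4.3

From (13.4, 6.4) to (10.4, 3.3), the green cube covered √(3.0² + 3.1²) ≈ 4.3 units.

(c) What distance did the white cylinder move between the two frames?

2.3

From (4.8, 8.1) to (5.8, 6.0), the white cylinder covered √(1.0² + 2.1²) ≈ 2.3 units.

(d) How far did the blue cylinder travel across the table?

2.8

The blue cylinder moved from about (10.0, 3.0) to (12.7, 2.4), a distance of √(2.7² + 0.6²) ≈ 2.8.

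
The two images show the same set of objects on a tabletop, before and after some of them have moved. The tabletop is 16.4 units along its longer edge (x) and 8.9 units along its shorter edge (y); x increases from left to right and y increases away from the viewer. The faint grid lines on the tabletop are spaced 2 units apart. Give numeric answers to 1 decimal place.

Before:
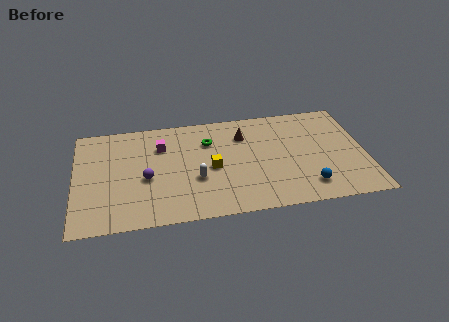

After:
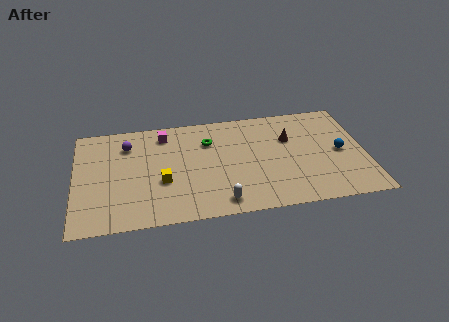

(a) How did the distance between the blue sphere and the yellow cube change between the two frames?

+4.3

Before: roughly 5.8 units apart; after: 10.1. That's 4.3 units further apart.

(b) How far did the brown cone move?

2.7

From (9.6, 6.6) to (12.2, 5.9), the brown cone covered √(2.6² + 0.7²) ≈ 2.7 units.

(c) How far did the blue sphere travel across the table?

3.3

The blue sphere moved from about (13.0, 1.7) to (15.0, 4.3), a distance of √(2.0² + 2.6²) ≈ 3.3.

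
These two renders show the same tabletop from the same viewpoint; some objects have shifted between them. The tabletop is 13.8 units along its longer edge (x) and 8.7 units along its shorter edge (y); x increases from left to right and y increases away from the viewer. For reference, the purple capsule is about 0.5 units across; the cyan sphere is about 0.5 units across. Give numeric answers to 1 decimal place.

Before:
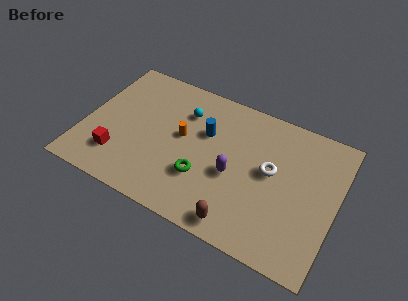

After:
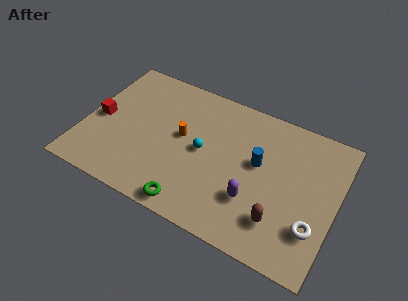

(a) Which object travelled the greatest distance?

the white torus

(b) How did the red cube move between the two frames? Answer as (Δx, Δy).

(-1.3, 2.0)

From the two frames, the red cube sits at roughly (2.1, 2.1) before and (0.8, 4.1) after.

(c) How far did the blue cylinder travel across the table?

3.1

From (6.5, 5.6) to (9.5, 5.0), the blue cylinder covered √(3.0² + 0.6²) ≈ 3.1 units.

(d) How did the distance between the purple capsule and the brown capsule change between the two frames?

-1.2

Before: roughly 2.8 units apart; after: 1.6. That's 1.2 units closer together.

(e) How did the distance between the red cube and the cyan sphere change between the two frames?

+0.4

Before: roughly 5.3 units apart; after: 5.7. That's 0.4 units further apart.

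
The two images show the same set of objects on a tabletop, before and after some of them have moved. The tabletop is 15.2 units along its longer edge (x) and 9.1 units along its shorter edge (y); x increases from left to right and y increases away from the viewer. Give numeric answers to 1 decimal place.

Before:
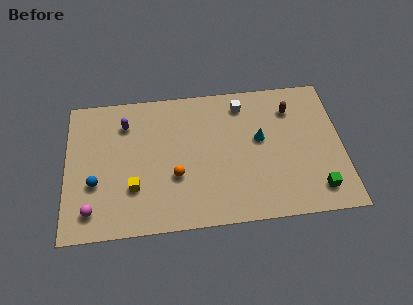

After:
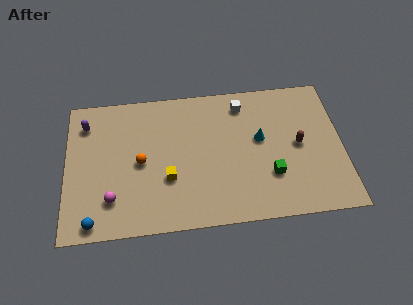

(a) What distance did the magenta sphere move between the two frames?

1.3

The magenta sphere was near (1.4, 1.6) before and (2.5, 2.2) after, so it travelled √(1.1² + 0.6²) ≈ 1.3 units.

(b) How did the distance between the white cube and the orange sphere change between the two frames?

+0.8

The distance was about 5.7 in the first image and 6.5 in the second, so they moved 0.8 units further apart.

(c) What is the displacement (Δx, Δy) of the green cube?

(-2.5, 1.2)

The green cube was at about (13.7, 1.6) and moved to about (11.2, 2.8).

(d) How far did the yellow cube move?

1.9

The yellow cube moved from about (3.7, 2.8) to (5.6, 3.2), a distance of √(1.9² + 0.4²) ≈ 1.9.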